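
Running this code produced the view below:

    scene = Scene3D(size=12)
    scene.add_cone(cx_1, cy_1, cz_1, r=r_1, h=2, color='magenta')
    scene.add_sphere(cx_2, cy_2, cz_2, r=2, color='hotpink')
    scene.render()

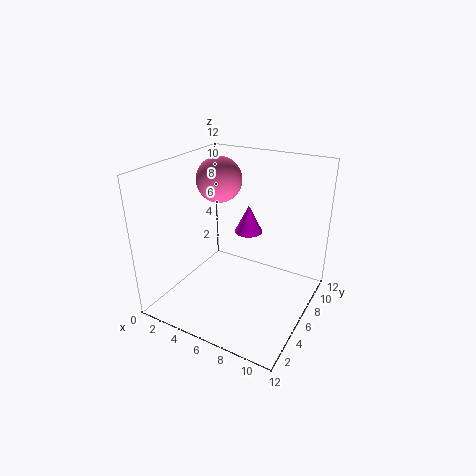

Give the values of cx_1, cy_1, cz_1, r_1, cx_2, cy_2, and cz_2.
cx_1 = 8; cy_1 = 4; cz_1 = 8; r_1 = 1; cx_2 = 3; cy_2 = 8; cz_2 = 10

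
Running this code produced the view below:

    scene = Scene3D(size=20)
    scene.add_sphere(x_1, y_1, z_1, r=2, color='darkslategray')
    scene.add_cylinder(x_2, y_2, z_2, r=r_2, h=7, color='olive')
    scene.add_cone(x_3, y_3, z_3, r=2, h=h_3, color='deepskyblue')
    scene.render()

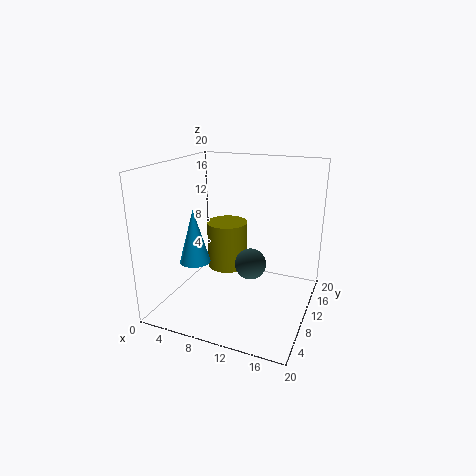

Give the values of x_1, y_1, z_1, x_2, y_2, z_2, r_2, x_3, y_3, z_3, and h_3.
x_1 = 13, y_1 = 7, z_1 = 8, x_2 = 7, y_2 = 13, z_2 = 4, r_2 = 3, x_3 = 6, y_3 = 5, z_3 = 8, h_3 = 7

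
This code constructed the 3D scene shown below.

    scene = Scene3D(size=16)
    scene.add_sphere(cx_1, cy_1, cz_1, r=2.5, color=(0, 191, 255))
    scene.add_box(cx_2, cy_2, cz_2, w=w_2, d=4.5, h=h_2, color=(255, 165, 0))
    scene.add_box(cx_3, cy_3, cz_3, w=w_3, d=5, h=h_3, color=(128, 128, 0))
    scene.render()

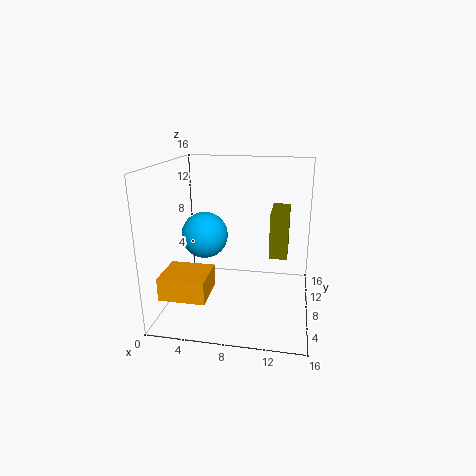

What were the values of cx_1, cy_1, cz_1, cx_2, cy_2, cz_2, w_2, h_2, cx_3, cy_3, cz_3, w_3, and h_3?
cx_1 = 4.5; cy_1 = 7; cz_1 = 8.5; cx_2 = 0.5; cy_2 = 2.5; cz_2 = 2.5; w_2 = 5; h_2 = 2.5; cx_3 = 11.5; cy_3 = 7.5; cz_3 = 6; w_3 = 2; h_3 = 5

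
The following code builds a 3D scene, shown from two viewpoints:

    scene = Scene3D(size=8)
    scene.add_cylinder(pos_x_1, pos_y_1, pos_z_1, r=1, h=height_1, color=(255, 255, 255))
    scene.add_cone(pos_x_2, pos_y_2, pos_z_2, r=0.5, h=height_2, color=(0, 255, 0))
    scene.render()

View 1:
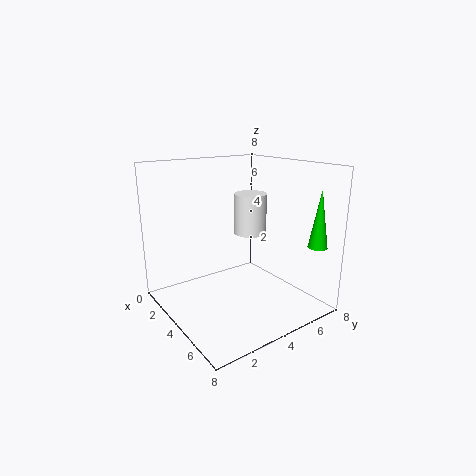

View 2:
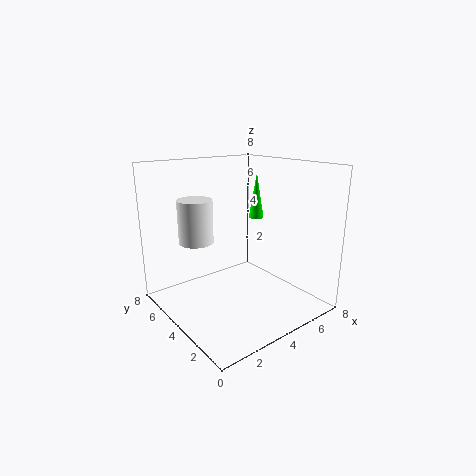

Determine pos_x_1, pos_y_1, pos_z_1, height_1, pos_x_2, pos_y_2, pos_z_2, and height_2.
pos_x_1 = 2.5
pos_y_1 = 6
pos_z_1 = 3.5
height_1 = 2.5
pos_x_2 = 7.5
pos_y_2 = 6.5
pos_z_2 = 4
height_2 = 3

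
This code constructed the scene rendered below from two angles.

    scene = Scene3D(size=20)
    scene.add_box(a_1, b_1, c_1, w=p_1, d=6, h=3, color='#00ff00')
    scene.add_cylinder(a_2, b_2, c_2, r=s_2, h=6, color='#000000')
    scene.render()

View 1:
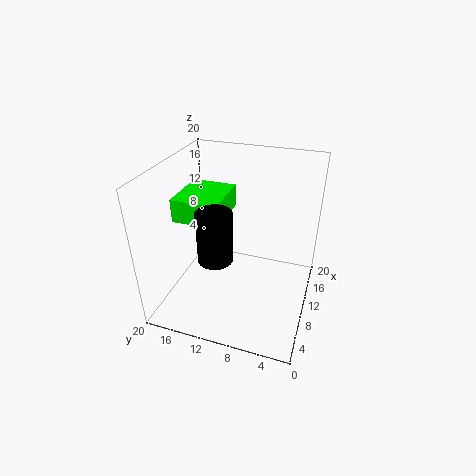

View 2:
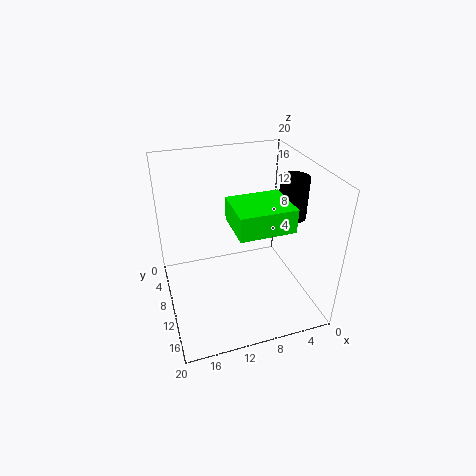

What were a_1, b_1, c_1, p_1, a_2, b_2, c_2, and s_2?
a_1 = 5, b_1 = 11, c_1 = 14, p_1 = 7, a_2 = 2, b_2 = 10, c_2 = 12, s_2 = 2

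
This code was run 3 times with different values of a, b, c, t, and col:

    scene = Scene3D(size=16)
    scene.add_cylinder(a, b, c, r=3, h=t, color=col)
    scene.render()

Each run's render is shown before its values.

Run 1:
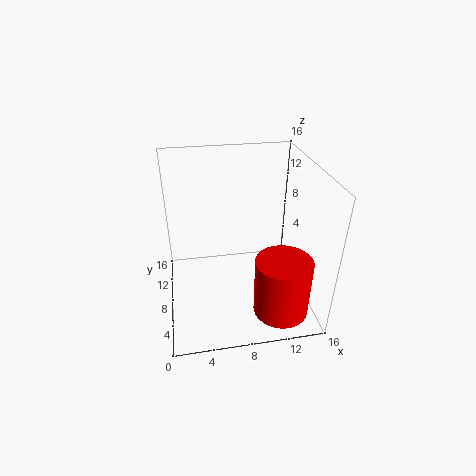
a = 12, b = 3.5, c = 1, t = 6.5, col = 'red'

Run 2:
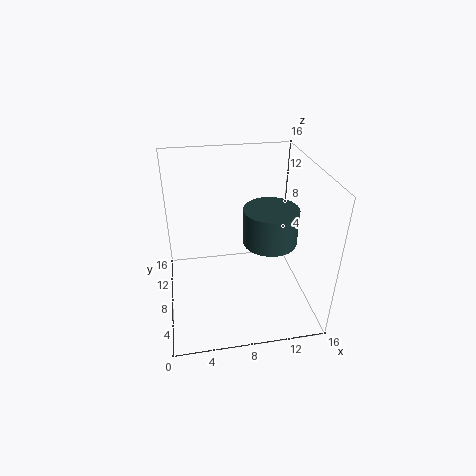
a = 11.5, b = 7.5, c = 7.5, t = 4, col = 'darkslategray'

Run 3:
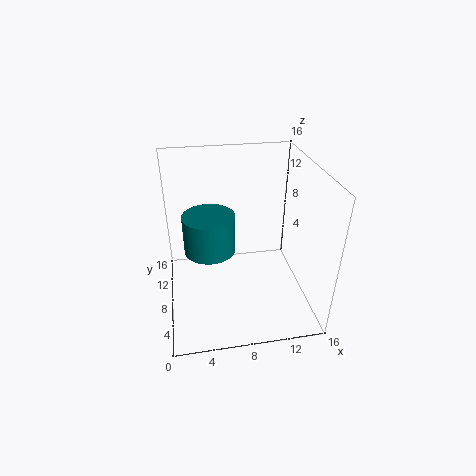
a = 5, b = 10, c = 5.5, t = 4.5, col = 'teal'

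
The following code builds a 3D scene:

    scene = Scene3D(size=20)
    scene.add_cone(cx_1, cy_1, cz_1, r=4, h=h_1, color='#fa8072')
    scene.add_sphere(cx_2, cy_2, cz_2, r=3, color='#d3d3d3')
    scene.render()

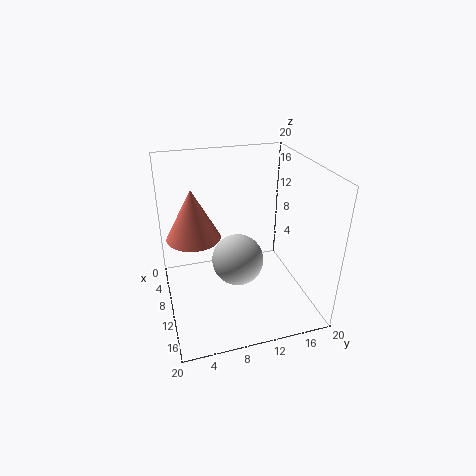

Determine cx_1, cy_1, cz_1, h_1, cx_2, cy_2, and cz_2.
cx_1 = 5.5
cy_1 = 4.5
cz_1 = 8.5
h_1 = 7.5
cx_2 = 16.5
cy_2 = 8
cz_2 = 11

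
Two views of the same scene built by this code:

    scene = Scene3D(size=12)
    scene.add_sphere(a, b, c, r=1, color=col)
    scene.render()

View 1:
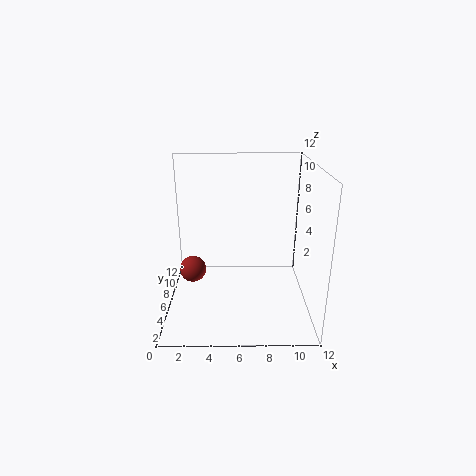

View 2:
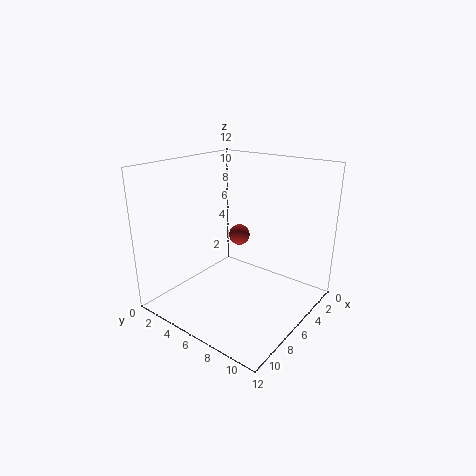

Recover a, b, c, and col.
a = 2.5
b = 3.5
c = 4.5
col = 'brown'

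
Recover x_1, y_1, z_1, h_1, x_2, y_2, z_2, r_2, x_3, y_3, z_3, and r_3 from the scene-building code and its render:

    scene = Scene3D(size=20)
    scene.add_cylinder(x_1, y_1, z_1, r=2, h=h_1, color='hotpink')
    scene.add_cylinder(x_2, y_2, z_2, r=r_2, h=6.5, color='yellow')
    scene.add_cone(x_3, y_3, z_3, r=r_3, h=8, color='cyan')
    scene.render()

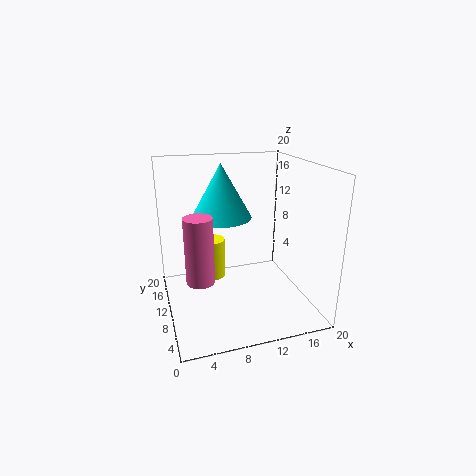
x_1 = 4.5
y_1 = 10
z_1 = 4
h_1 = 9.5
x_2 = 8
y_2 = 17.5
z_2 = 0.5
r_2 = 2
x_3 = 9
y_3 = 15
z_3 = 11.5
r_3 = 4.5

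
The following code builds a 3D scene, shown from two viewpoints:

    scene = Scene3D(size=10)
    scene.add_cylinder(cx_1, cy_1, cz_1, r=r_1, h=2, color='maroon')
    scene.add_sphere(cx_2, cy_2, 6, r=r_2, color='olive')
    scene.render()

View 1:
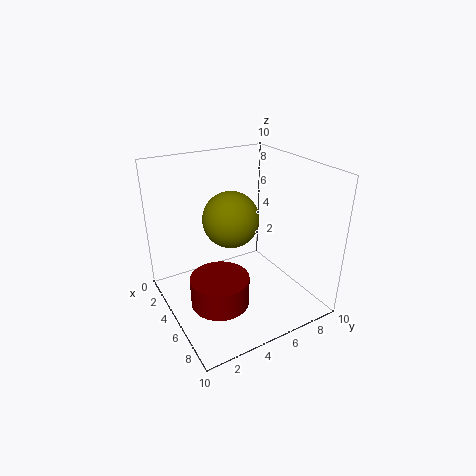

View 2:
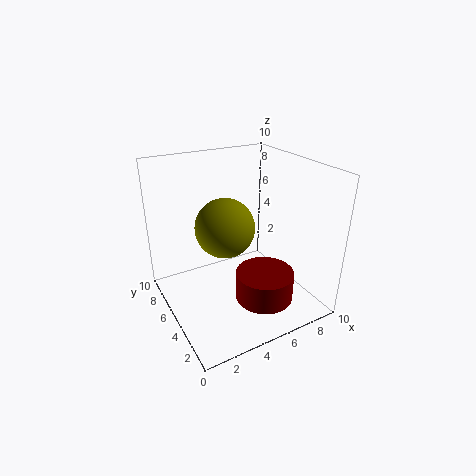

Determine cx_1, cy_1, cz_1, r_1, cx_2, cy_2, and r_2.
cx_1 = 6, cy_1 = 3, cz_1 = 1, r_1 = 2, cx_2 = 4, cy_2 = 5, r_2 = 2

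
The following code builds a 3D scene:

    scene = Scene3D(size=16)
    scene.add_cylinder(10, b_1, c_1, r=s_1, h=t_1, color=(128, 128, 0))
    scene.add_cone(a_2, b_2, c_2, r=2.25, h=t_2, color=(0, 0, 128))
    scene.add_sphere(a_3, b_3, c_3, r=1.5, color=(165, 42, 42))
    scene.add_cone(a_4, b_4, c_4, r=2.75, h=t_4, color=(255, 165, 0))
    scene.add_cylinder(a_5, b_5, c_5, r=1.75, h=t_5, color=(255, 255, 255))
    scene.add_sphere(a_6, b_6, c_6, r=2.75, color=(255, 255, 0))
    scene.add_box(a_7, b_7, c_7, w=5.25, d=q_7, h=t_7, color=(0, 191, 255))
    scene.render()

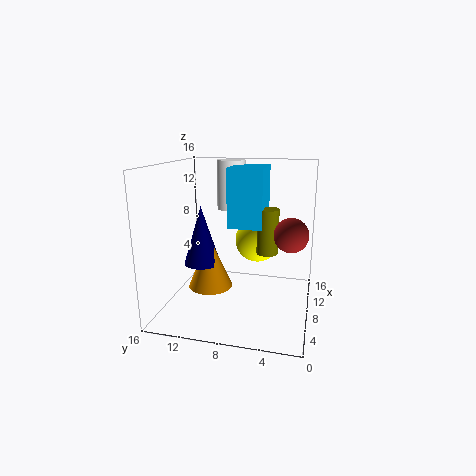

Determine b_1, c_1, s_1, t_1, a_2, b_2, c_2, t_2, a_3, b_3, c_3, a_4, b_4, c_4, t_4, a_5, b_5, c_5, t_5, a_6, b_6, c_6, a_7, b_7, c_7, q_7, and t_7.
b_1 = 5, c_1 = 5.75, s_1 = 1.25, t_1 = 5.25, a_2 = 10.5, b_2 = 13.25, c_2 = 3.5, t_2 = 7.25, a_3 = 1.75, b_3 = 1.75, c_3 = 10.75, a_4 = 10.5, b_4 = 12.25, c_4 = 0.5, t_4 = 6.5, a_5 = 13.5, b_5 = 10.25, c_5 = 10, t_5 = 6, a_6 = 13, b_6 = 6.75, c_6 = 6.25, a_7 = 8.75, b_7 = 5.5, c_7 = 8.75, q_7 = 4, t_7 = 6.75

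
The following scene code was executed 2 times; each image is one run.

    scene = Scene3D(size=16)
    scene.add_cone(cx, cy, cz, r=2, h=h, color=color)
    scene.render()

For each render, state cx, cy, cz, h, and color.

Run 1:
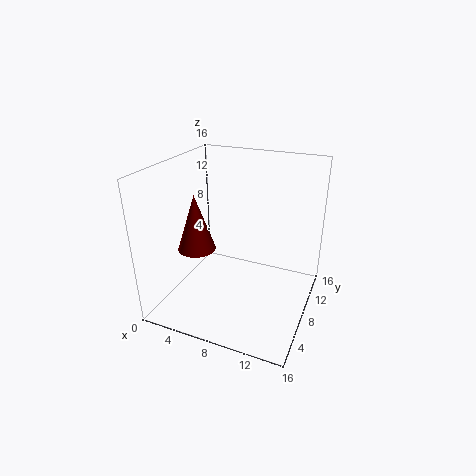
cx = 4.5; cy = 5; cz = 7.5; h = 6; color = 'maroon'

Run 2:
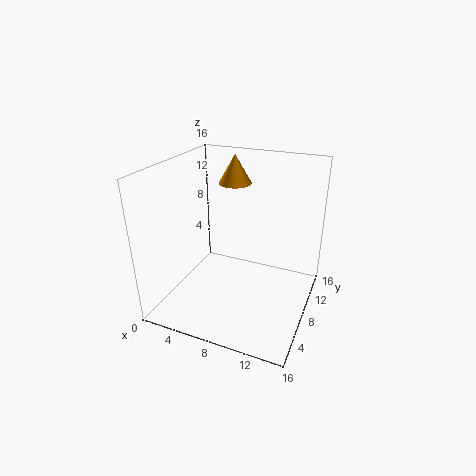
cx = 5.5; cy = 13; cz = 12.5; h = 3.5; color = 'orange'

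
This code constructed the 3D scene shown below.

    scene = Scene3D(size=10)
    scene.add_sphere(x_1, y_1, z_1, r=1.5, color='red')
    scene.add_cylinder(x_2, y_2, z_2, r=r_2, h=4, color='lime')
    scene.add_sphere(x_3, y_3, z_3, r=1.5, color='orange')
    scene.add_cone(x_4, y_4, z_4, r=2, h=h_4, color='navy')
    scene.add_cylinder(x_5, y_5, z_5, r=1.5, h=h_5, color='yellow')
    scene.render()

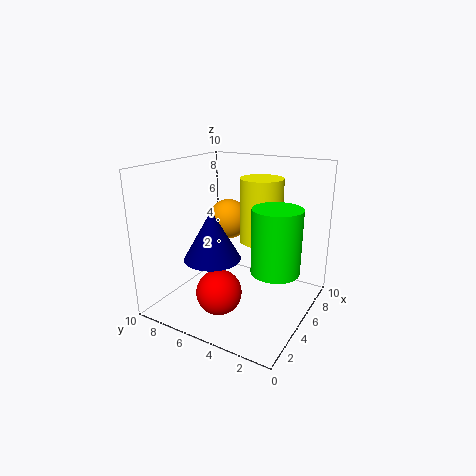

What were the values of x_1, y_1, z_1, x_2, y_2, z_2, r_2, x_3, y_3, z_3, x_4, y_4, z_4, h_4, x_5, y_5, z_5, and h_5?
x_1 = 2.5; y_1 = 5; z_1 = 2; x_2 = 3.5; y_2 = 1.5; z_2 = 4; r_2 = 1.5; x_3 = 7; y_3 = 7; z_3 = 5.5; x_4 = 4; y_4 = 6.5; z_4 = 3.5; h_4 = 3.5; x_5 = 6.5; y_5 = 4; z_5 = 4.5; h_5 = 4.5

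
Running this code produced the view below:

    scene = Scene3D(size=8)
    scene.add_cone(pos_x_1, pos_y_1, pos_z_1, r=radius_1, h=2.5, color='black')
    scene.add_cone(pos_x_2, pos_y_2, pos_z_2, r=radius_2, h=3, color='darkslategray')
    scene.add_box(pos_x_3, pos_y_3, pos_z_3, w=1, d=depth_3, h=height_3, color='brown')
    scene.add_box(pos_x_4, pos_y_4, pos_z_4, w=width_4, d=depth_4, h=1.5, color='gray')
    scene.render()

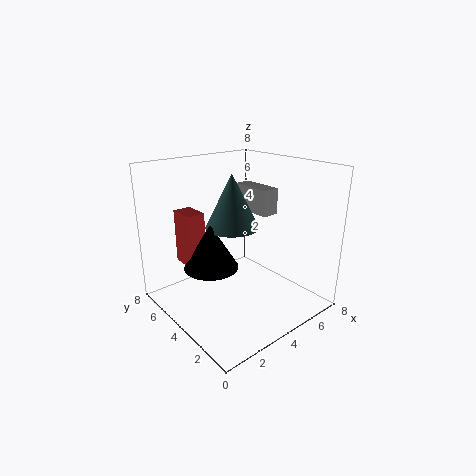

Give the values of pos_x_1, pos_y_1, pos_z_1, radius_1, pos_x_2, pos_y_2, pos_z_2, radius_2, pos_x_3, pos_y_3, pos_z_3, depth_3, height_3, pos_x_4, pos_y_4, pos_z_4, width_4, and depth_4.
pos_x_1 = 2.5, pos_y_1 = 4.5, pos_z_1 = 2.5, radius_1 = 1.5, pos_x_2 = 4, pos_y_2 = 4.5, pos_z_2 = 4.5, radius_2 = 1.5, pos_x_3 = 1.5, pos_y_3 = 5, pos_z_3 = 2.5, depth_3 = 1.5, height_3 = 3, pos_x_4 = 5.5, pos_y_4 = 3.5, pos_z_4 = 5, width_4 = 1, depth_4 = 2.5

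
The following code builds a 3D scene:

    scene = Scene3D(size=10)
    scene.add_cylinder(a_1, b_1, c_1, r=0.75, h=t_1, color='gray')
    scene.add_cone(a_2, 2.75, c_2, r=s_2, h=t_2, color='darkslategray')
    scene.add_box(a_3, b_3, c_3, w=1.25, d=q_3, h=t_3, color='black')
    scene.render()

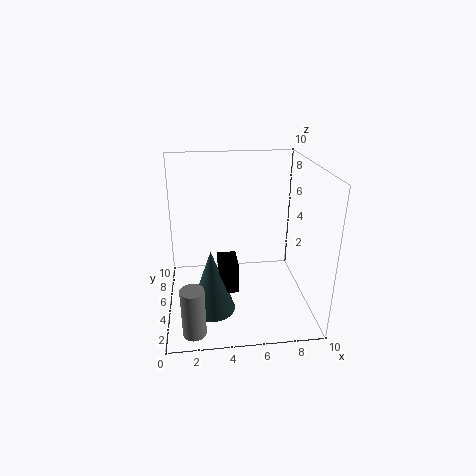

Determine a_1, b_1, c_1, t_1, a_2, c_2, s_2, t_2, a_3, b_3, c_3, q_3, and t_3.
a_1 = 1.75, b_1 = 1.25, c_1 = 0.25, t_1 = 3.25, a_2 = 3, c_2 = 1, s_2 = 1.5, t_2 = 4.25, a_3 = 3.5, b_3 = 2.5, c_3 = 2.25, q_3 = 2, t_3 = 2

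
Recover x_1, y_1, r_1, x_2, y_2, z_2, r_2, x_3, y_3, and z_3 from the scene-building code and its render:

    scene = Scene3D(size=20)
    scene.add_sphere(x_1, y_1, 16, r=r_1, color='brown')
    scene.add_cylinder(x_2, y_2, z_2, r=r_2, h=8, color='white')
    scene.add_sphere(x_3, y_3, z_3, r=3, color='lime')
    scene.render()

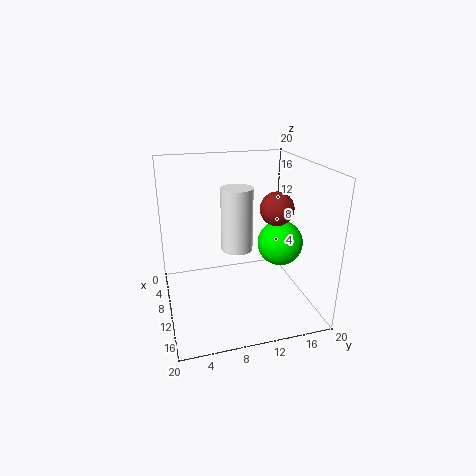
x_1 = 16
y_1 = 13
r_1 = 2
x_2 = 13
y_2 = 9
z_2 = 10
r_2 = 2
x_3 = 13
y_3 = 15
z_3 = 10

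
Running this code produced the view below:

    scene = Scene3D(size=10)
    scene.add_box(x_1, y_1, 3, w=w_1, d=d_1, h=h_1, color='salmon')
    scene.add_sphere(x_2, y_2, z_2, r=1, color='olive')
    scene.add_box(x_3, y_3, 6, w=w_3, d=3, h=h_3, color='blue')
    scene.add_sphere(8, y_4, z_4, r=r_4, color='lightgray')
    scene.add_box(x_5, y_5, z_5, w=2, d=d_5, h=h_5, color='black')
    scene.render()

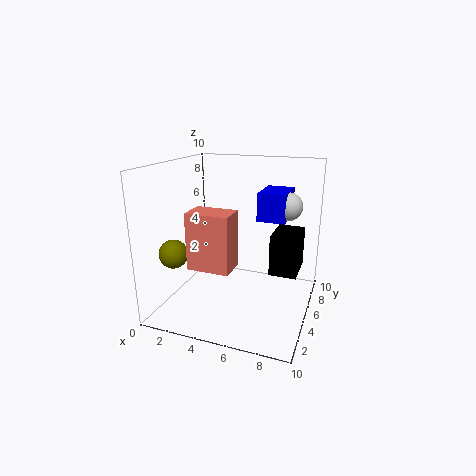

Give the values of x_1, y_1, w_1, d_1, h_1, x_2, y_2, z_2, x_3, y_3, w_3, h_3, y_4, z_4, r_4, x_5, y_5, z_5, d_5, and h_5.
x_1 = 2, y_1 = 3, w_1 = 3, d_1 = 2, h_1 = 4, x_2 = 1, y_2 = 3, z_2 = 4, x_3 = 6, y_3 = 6, w_3 = 2, h_3 = 2, y_4 = 7, z_4 = 7, r_4 = 1, x_5 = 7, y_5 = 6, z_5 = 2, d_5 = 3, h_5 = 3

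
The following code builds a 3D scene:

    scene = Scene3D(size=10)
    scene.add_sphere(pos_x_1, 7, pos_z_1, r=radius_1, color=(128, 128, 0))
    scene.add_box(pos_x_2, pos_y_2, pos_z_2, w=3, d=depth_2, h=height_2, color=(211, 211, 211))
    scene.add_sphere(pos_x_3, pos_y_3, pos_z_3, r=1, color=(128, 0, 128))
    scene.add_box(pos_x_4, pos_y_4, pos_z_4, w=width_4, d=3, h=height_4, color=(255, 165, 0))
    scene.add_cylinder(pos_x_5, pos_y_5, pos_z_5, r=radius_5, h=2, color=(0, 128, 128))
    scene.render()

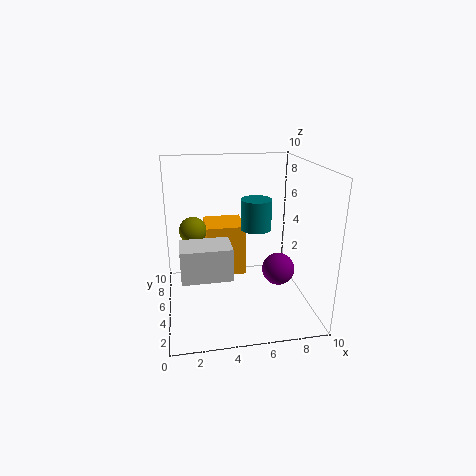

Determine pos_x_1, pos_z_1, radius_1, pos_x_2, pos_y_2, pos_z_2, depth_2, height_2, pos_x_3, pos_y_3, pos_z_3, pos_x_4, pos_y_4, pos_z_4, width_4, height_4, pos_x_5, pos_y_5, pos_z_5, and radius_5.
pos_x_1 = 2; pos_z_1 = 5; radius_1 = 1; pos_x_2 = 1; pos_y_2 = 1; pos_z_2 = 4; depth_2 = 2; height_2 = 2; pos_x_3 = 7; pos_y_3 = 2; pos_z_3 = 4; pos_x_4 = 3; pos_y_4 = 7; pos_z_4 = 1; width_4 = 3; height_4 = 4; pos_x_5 = 6; pos_y_5 = 4; pos_z_5 = 6; radius_5 = 1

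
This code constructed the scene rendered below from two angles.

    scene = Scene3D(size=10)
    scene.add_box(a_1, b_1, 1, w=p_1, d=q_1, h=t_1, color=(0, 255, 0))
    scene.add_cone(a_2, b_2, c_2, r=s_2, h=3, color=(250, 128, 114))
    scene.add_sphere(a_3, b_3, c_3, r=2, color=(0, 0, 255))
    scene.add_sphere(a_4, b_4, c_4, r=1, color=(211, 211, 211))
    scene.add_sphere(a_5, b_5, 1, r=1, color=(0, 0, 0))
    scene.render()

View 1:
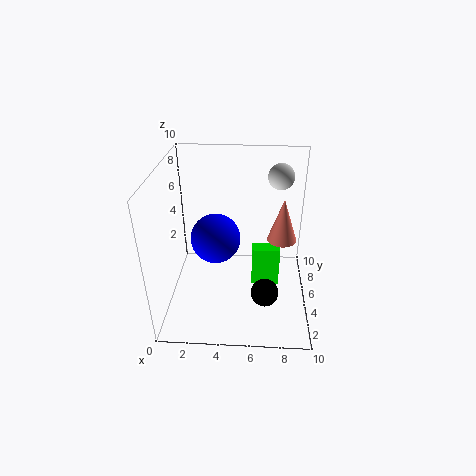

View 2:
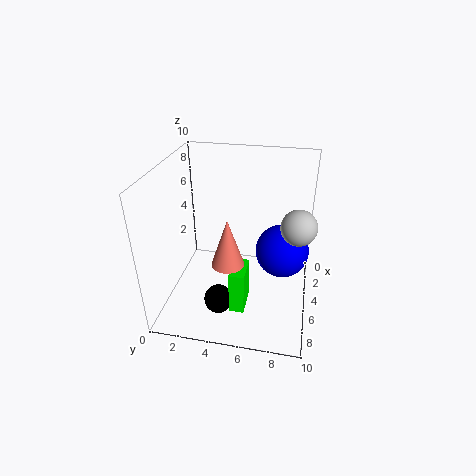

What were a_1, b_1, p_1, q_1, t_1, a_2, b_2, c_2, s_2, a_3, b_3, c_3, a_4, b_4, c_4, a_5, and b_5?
a_1 = 6; b_1 = 5; p_1 = 2; q_1 = 1; t_1 = 3; a_2 = 8; b_2 = 5; c_2 = 5; s_2 = 1; a_3 = 3; b_3 = 8; c_3 = 3; a_4 = 8; b_4 = 9; c_4 = 8; a_5 = 7; b_5 = 4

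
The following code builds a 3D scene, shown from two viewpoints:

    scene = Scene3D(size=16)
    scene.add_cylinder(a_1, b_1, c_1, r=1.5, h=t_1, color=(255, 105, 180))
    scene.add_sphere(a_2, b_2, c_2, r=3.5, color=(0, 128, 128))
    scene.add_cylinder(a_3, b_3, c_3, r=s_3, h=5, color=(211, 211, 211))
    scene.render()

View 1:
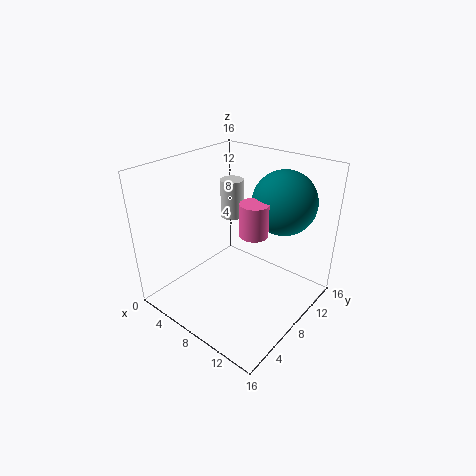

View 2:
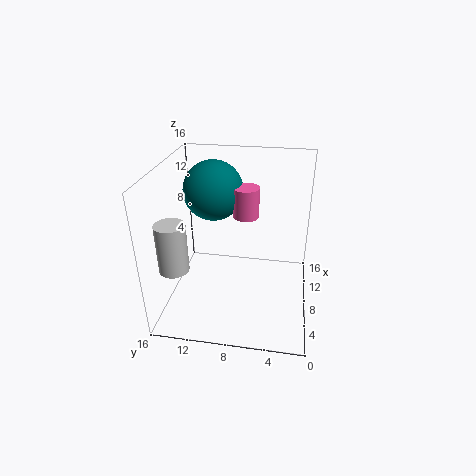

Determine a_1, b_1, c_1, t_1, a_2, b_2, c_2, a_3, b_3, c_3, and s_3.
a_1 = 10.5
b_1 = 7.5
c_1 = 9.5
t_1 = 3.5
a_2 = 11.5
b_2 = 11.5
c_2 = 12
a_3 = 2.5
b_3 = 13.5
c_3 = 7
s_3 = 1.5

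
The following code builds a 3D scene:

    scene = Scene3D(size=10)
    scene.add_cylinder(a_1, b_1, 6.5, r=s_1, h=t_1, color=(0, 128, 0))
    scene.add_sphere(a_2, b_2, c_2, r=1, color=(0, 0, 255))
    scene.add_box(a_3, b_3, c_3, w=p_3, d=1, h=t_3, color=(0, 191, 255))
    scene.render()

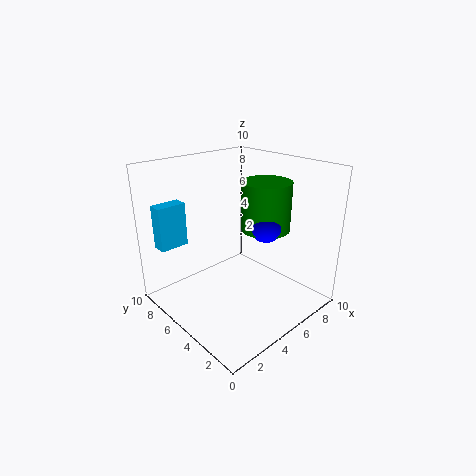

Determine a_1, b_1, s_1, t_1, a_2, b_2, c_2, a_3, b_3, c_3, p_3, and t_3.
a_1 = 5; b_1 = 2.5; s_1 = 1.5; t_1 = 3; a_2 = 4.5; b_2 = 2; c_2 = 7; a_3 = 0.5; b_3 = 7.5; c_3 = 4.5; p_3 = 2; t_3 = 3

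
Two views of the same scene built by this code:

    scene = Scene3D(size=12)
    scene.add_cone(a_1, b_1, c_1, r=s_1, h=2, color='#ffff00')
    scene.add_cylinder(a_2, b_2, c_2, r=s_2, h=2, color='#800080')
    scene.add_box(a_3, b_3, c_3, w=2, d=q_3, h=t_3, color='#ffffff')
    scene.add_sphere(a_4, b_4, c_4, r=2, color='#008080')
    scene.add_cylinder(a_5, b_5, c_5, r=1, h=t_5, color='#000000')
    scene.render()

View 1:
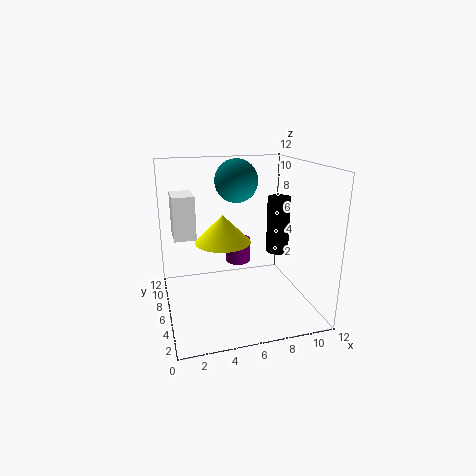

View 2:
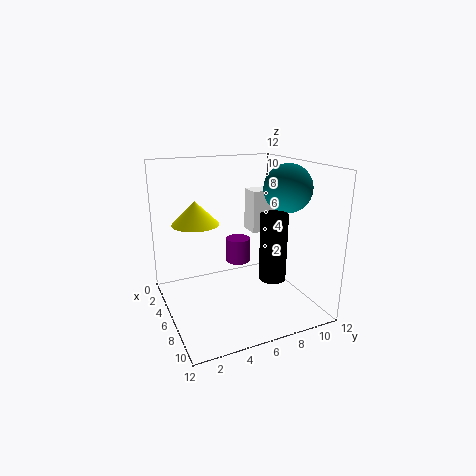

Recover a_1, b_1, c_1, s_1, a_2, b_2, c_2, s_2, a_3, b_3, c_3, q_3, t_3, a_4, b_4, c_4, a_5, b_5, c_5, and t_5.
a_1 = 4, b_1 = 3, c_1 = 7, s_1 = 2, a_2 = 6, b_2 = 6, c_2 = 4, s_2 = 1, a_3 = 1, b_3 = 9, c_3 = 5, q_3 = 3, t_3 = 4, a_4 = 7, b_4 = 10, c_4 = 10, a_5 = 10, b_5 = 7, c_5 = 4, t_5 = 5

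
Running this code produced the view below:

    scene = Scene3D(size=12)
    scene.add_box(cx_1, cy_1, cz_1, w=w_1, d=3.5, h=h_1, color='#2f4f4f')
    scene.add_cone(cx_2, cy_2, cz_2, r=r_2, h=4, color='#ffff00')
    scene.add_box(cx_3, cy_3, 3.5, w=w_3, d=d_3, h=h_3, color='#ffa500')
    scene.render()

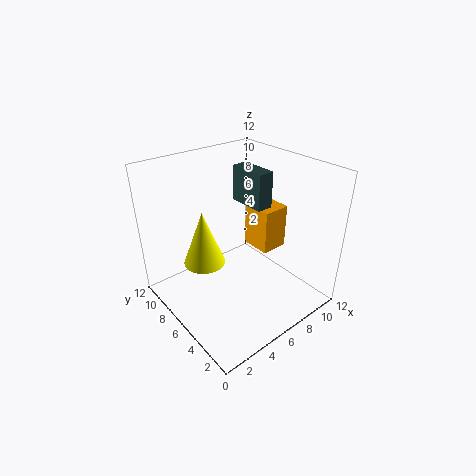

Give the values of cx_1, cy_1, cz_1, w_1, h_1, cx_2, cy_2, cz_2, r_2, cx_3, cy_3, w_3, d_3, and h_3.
cx_1 = 8.5; cy_1 = 6.25; cz_1 = 7.5; w_1 = 1.5; h_1 = 3.25; cx_2 = 2; cy_2 = 5; cz_2 = 6; r_2 = 1.5; cx_3 = 8.75; cy_3 = 5.5; w_3 = 2.5; d_3 = 2.75; h_3 = 4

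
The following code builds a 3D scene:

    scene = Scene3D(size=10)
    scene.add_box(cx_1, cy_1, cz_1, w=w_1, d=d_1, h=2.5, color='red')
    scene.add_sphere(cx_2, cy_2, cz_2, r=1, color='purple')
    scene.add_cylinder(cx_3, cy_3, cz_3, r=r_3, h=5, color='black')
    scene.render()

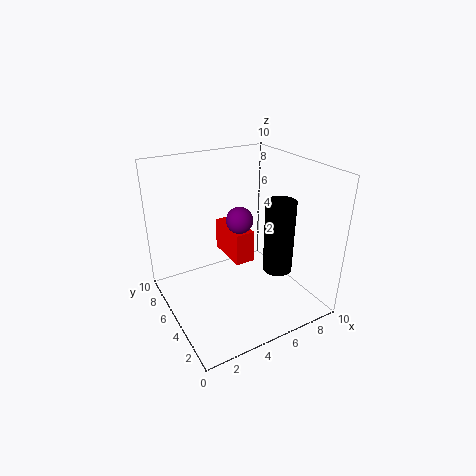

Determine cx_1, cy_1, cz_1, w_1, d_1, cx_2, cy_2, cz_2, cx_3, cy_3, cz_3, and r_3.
cx_1 = 5.5; cy_1 = 6; cz_1 = 2; w_1 = 1.5; d_1 = 3.5; cx_2 = 6; cy_2 = 6.5; cz_2 = 5.5; cx_3 = 7; cy_3 = 3; cz_3 = 3; r_3 = 1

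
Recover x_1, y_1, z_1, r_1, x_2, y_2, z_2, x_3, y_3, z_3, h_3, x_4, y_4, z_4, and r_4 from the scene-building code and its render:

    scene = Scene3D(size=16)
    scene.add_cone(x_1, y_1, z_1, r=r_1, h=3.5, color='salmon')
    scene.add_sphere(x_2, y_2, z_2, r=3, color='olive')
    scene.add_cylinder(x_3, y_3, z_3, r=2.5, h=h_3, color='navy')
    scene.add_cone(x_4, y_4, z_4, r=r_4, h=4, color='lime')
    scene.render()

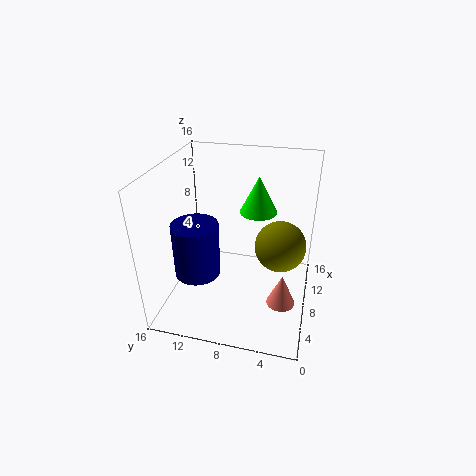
x_1 = 5, y_1 = 2.5, z_1 = 2.5, r_1 = 1.5, x_2 = 10.5, y_2 = 3.5, z_2 = 6, x_3 = 5.5, y_3 = 12, z_3 = 4.5, h_3 = 6, x_4 = 9, y_4 = 6, z_4 = 11, r_4 = 2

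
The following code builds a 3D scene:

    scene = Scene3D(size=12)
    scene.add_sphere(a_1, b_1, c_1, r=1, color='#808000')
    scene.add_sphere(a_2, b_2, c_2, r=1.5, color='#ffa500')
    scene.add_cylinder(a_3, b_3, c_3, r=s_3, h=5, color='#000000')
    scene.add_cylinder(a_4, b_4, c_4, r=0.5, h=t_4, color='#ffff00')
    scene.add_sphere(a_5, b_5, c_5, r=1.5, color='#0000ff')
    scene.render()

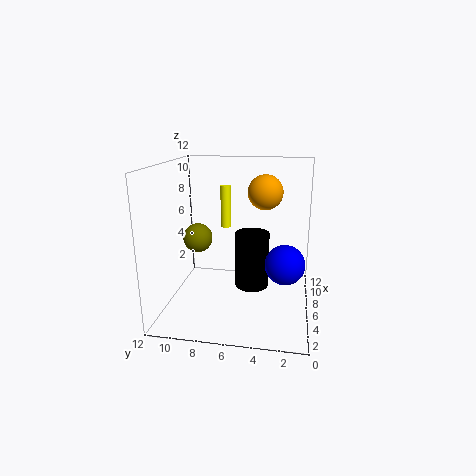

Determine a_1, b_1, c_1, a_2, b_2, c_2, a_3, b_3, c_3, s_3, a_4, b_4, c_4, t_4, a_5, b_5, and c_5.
a_1 = 1.5; b_1 = 8; c_1 = 7.5; a_2 = 8; b_2 = 4; c_2 = 9.5; a_3 = 7.5; b_3 = 5; c_3 = 1; s_3 = 1.5; a_4 = 10.5; b_4 = 8; c_4 = 5.5; t_4 = 4; a_5 = 3.5; b_5 = 2; c_5 = 5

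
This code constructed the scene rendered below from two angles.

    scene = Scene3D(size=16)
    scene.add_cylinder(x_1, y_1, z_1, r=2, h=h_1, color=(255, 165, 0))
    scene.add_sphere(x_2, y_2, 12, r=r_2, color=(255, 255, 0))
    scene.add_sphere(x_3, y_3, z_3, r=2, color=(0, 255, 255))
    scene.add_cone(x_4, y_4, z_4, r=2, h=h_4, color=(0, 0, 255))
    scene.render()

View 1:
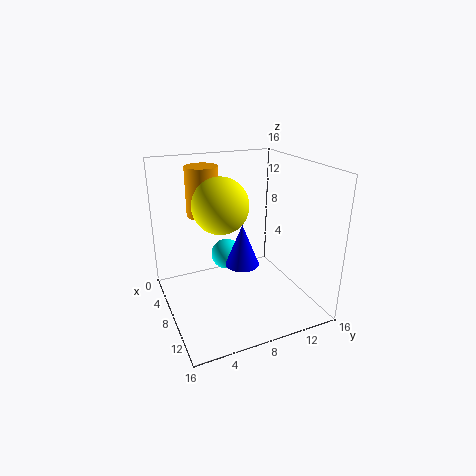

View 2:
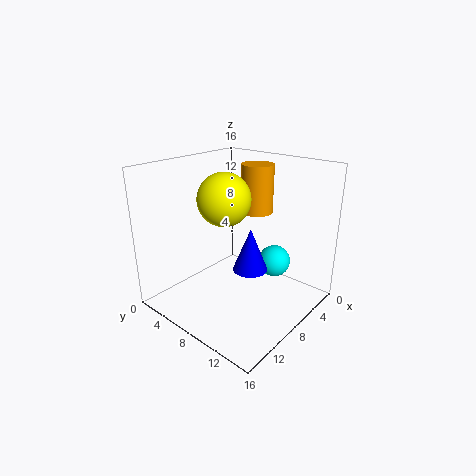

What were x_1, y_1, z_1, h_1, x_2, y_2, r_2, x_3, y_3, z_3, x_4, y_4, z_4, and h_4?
x_1 = 2, y_1 = 6, z_1 = 9, h_1 = 6, x_2 = 8, y_2 = 6, r_2 = 3, x_3 = 2, y_3 = 9, z_3 = 3, x_4 = 7, y_4 = 9, z_4 = 4, h_4 = 5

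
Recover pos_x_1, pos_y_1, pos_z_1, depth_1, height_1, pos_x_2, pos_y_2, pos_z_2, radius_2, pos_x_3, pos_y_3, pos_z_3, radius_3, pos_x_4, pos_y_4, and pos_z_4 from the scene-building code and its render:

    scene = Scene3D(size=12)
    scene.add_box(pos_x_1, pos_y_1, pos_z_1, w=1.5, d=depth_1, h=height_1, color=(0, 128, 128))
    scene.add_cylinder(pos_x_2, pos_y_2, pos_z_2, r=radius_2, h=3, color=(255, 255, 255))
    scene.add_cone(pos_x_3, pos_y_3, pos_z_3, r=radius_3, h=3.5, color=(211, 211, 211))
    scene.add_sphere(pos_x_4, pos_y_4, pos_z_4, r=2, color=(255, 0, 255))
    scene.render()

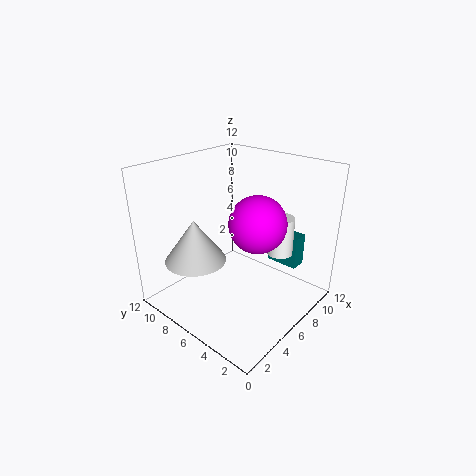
pos_x_1 = 10.5, pos_y_1 = 3, pos_z_1 = 2, depth_1 = 3, height_1 = 3, pos_x_2 = 7, pos_y_2 = 2.5, pos_z_2 = 5.5, radius_2 = 1, pos_x_3 = 3, pos_y_3 = 8, pos_z_3 = 4.5, radius_3 = 2.5, pos_x_4 = 4, pos_y_4 = 2.5, pos_z_4 = 9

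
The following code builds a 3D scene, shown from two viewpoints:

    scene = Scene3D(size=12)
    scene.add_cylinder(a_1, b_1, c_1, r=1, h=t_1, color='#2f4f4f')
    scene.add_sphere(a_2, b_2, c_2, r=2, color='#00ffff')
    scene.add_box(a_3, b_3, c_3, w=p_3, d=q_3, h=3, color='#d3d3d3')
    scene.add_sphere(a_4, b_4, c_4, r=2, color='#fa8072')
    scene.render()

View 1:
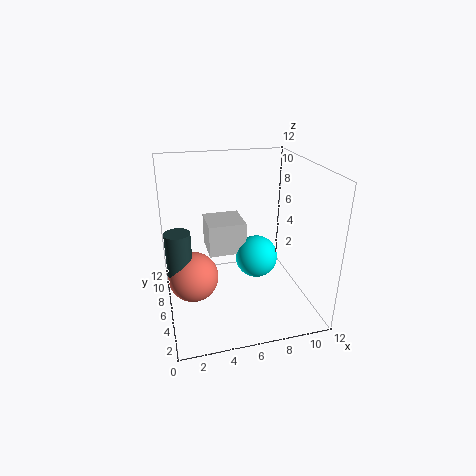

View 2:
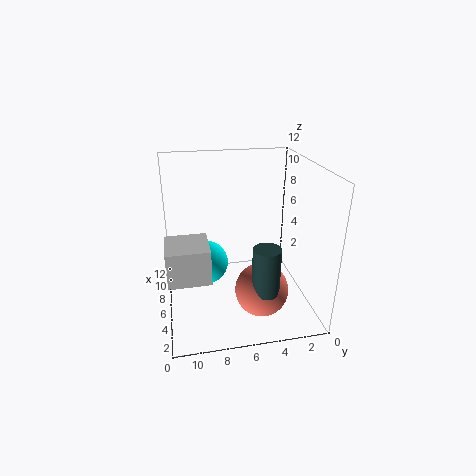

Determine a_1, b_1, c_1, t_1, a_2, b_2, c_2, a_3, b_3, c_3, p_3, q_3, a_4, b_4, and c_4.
a_1 = 1; b_1 = 5; c_1 = 4; t_1 = 3.5; a_2 = 8.5; b_2 = 8.5; c_2 = 2.5; a_3 = 4; b_3 = 8.5; c_3 = 3; p_3 = 3.5; q_3 = 3.5; a_4 = 2; b_4 = 5; c_4 = 3.5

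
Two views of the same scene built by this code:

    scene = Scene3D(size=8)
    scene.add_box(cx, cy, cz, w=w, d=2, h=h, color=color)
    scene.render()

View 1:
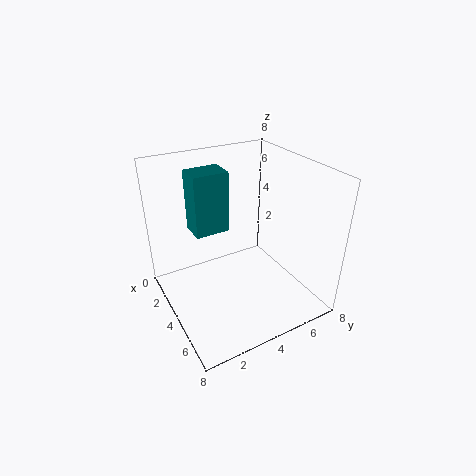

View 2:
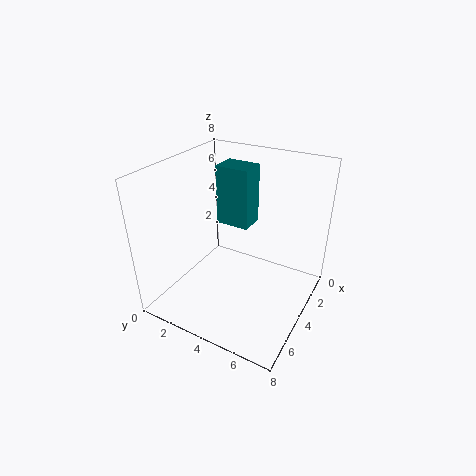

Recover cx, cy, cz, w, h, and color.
cx = 1.5, cy = 2, cz = 4, w = 1.5, h = 3.5, color = 'teal'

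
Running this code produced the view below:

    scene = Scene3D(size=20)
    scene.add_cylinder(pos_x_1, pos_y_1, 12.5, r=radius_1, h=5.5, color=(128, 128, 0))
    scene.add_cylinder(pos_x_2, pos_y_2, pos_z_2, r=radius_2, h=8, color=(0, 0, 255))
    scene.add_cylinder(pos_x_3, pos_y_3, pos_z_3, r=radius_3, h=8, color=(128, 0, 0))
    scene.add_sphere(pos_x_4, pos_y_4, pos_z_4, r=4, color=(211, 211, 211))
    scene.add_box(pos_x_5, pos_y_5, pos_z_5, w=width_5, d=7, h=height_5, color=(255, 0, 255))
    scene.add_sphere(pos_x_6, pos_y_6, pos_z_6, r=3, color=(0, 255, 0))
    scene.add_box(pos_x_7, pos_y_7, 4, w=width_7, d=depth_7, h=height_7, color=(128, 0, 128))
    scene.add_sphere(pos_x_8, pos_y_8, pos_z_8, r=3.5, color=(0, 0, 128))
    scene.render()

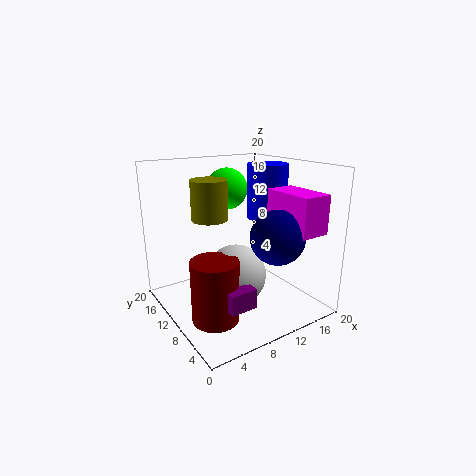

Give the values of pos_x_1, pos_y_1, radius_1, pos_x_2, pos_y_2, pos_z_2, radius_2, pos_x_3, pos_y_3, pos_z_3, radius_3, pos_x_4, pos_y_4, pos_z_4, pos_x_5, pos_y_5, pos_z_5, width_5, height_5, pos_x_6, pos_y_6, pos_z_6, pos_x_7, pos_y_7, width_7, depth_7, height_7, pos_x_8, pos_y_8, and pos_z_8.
pos_x_1 = 7; pos_y_1 = 12.5; radius_1 = 2.5; pos_x_2 = 16.5; pos_y_2 = 12; pos_z_2 = 11.5; radius_2 = 3; pos_x_3 = 4; pos_y_3 = 6; pos_z_3 = 1.5; radius_3 = 3; pos_x_4 = 8; pos_y_4 = 7.5; pos_z_4 = 6; pos_x_5 = 13; pos_y_5 = 0.5; pos_z_5 = 12; width_5 = 4; height_5 = 5; pos_x_6 = 11; pos_y_6 = 14.5; pos_z_6 = 16; pos_x_7 = 4; pos_y_7 = 2; width_7 = 3.5; depth_7 = 5; height_7 = 2.5; pos_x_8 = 12; pos_y_8 = 4; pos_z_8 = 11.5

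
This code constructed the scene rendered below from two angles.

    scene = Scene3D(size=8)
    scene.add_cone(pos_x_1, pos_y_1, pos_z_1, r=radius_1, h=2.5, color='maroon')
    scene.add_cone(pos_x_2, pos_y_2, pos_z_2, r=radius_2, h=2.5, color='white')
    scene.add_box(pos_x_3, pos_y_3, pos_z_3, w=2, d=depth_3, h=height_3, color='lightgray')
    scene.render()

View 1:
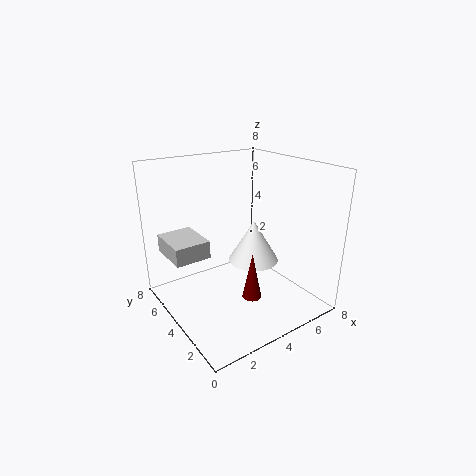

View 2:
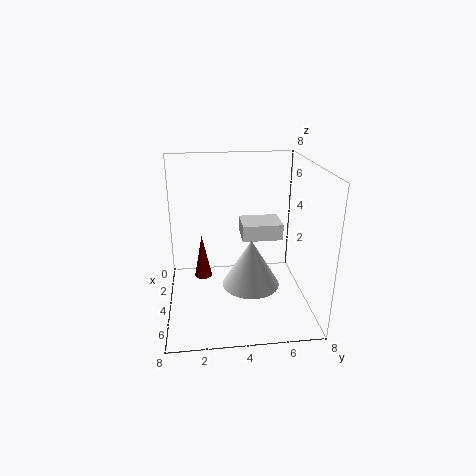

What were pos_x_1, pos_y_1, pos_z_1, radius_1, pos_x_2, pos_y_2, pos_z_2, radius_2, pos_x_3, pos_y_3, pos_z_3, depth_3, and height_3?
pos_x_1 = 3.5, pos_y_1 = 2, pos_z_1 = 1.5, radius_1 = 0.5, pos_x_2 = 5.5, pos_y_2 = 4.5, pos_z_2 = 2, radius_2 = 1.5, pos_x_3 = 0.5, pos_y_3 = 4.5, pos_z_3 = 3, depth_3 = 2.5, height_3 = 1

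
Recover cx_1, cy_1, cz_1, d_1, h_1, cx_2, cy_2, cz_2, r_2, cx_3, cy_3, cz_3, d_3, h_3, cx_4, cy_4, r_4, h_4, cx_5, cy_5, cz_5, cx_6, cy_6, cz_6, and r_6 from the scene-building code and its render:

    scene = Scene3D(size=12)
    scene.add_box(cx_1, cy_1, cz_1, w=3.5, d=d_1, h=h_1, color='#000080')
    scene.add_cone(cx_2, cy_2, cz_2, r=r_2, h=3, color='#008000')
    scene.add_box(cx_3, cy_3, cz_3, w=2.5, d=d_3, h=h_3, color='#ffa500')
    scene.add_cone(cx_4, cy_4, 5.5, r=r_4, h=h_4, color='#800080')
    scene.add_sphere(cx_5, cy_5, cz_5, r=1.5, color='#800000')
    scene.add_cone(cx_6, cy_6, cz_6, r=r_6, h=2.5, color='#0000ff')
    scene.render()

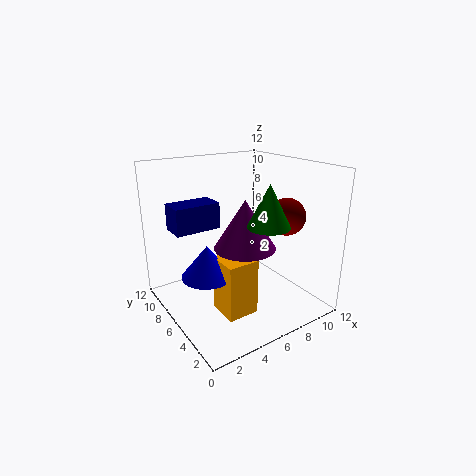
cx_1 = 0.5
cy_1 = 5.5
cz_1 = 7.5
d_1 = 2
h_1 = 2
cx_2 = 5.5
cy_2 = 1.5
cz_2 = 8.5
r_2 = 1.5
cx_3 = 3
cy_3 = 2.5
cz_3 = 1
d_3 = 2.5
h_3 = 4.5
cx_4 = 6
cy_4 = 5
r_4 = 2.5
h_4 = 4
cx_5 = 9
cy_5 = 3.5
cz_5 = 8
cx_6 = 2.5
cy_6 = 5
cz_6 = 4
r_6 = 2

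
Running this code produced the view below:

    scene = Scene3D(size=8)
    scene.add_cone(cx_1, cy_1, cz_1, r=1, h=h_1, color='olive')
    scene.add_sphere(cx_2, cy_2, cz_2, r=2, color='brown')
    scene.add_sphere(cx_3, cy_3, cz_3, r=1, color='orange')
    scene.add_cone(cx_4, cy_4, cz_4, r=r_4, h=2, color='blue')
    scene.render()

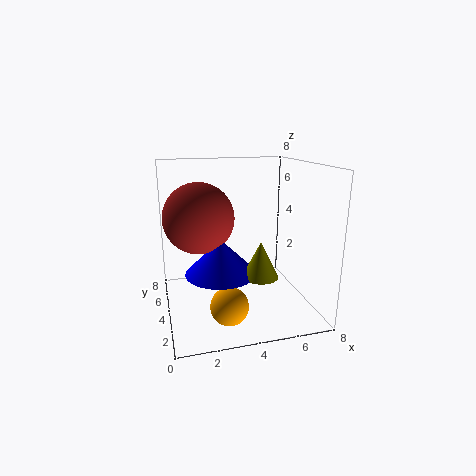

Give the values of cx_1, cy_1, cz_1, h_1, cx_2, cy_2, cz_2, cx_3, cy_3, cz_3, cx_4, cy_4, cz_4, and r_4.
cx_1 = 5
cy_1 = 3
cz_1 = 2
h_1 = 2
cx_2 = 2
cy_2 = 5
cz_2 = 5
cx_3 = 3
cy_3 = 2
cz_3 = 1
cx_4 = 3
cy_4 = 4
cz_4 = 2
r_4 = 2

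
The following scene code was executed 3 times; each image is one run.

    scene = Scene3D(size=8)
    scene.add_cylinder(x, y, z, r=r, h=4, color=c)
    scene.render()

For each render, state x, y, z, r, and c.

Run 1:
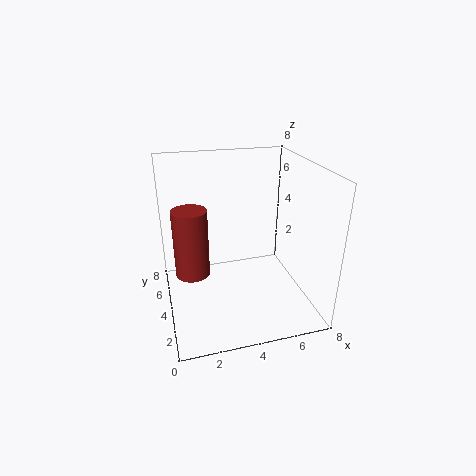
x = 1.5; y = 5; z = 1.5; r = 1; c = 'brown'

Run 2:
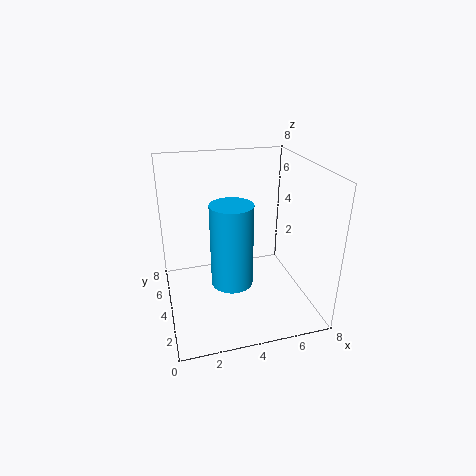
x = 3; y = 1.5; z = 3; r = 1; c = 'deepskyblue'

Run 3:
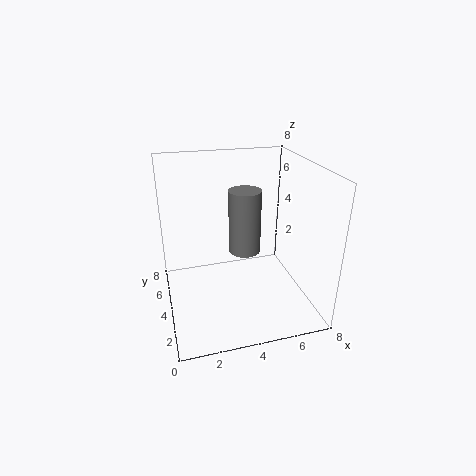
x = 5; y = 6; z = 2; r = 1; c = 'gray'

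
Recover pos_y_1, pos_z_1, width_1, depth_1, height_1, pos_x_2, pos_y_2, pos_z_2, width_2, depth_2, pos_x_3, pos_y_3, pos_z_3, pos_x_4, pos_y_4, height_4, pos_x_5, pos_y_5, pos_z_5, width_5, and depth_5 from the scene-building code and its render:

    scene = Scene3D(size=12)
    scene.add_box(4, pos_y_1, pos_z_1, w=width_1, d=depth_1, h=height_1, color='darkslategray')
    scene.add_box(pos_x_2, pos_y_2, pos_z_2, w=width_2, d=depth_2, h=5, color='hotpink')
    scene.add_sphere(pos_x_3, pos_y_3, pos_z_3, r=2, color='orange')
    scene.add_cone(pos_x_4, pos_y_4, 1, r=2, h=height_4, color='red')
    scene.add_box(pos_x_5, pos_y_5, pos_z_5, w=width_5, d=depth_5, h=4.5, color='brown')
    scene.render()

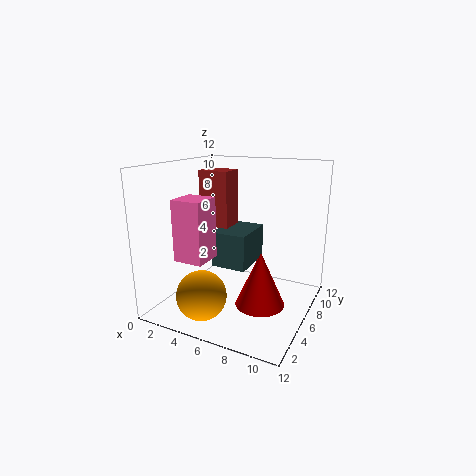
pos_y_1 = 5; pos_z_1 = 3.5; width_1 = 3; depth_1 = 4; height_1 = 3; pos_x_2 = 2; pos_y_2 = 2.5; pos_z_2 = 4.5; width_2 = 2.5; depth_2 = 2.5; pos_x_3 = 4.5; pos_y_3 = 2.5; pos_z_3 = 2; pos_x_4 = 8.5; pos_y_4 = 5; height_4 = 4.5; pos_x_5 = 3; pos_y_5 = 5; pos_z_5 = 7; width_5 = 2.5; depth_5 = 2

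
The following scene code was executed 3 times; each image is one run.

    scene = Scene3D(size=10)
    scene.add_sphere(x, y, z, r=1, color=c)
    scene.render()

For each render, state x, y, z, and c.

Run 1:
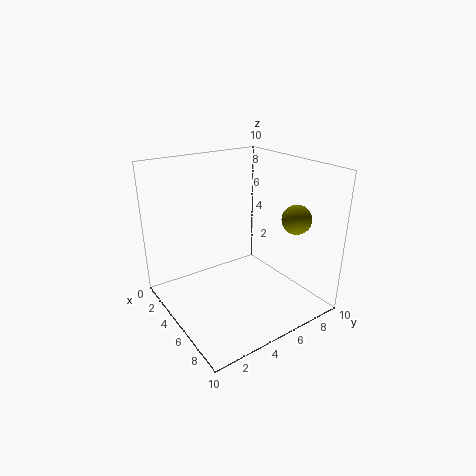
x = 7.5; y = 8; z = 6.5; c = 'olive'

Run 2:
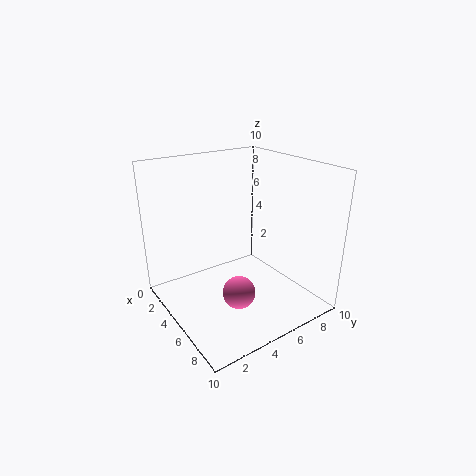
x = 8; y = 3; z = 3; c = 'hotpink'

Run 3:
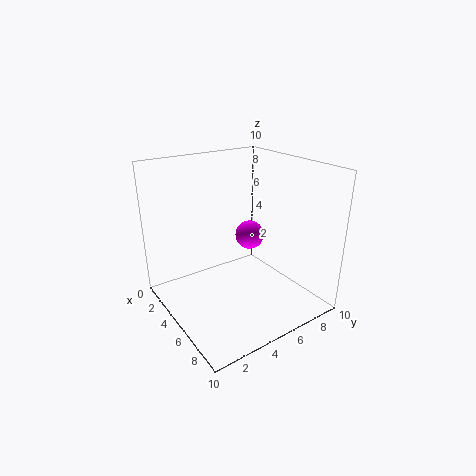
x = 5; y = 6; z = 5; c = 'magenta'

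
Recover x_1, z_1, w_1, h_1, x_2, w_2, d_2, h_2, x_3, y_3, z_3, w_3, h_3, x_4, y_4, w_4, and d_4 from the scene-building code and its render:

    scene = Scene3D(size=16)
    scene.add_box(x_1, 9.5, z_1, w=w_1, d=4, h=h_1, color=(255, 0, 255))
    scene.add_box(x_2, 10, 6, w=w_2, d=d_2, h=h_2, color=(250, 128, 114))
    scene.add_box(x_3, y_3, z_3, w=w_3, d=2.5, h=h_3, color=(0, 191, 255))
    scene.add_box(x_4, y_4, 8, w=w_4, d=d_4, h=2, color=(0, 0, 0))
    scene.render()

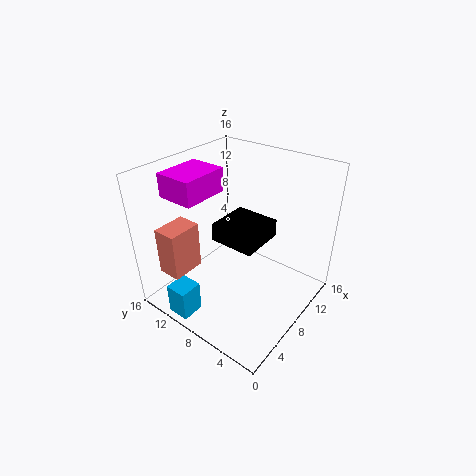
x_1 = 2.5, z_1 = 13.5, w_1 = 5, h_1 = 2.5, x_2 = 0.5, w_2 = 3.5, d_2 = 2.5, h_2 = 5, x_3 = 0.5, y_3 = 9.5, z_3 = 0.5, w_3 = 2.5, h_3 = 3.5, x_4 = 6, y_4 = 5, w_4 = 5, d_4 = 5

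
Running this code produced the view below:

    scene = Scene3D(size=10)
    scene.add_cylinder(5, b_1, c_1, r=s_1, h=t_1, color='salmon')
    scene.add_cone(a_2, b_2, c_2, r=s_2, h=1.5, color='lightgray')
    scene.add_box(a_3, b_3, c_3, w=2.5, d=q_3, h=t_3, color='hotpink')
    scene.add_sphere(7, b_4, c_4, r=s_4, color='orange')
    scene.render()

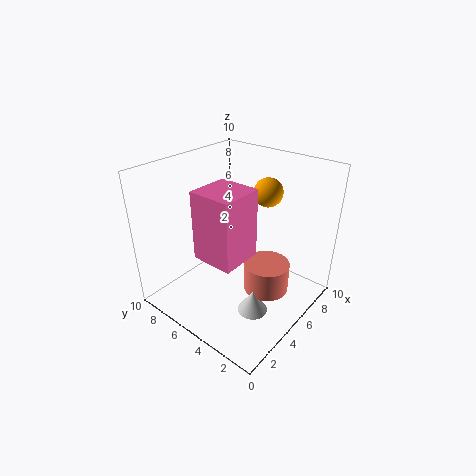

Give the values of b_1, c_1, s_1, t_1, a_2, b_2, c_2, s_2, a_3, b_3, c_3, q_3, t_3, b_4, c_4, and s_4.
b_1 = 2.5
c_1 = 2
s_1 = 1.5
t_1 = 2
a_2 = 3.5
b_2 = 2.5
c_2 = 1
s_2 = 1
a_3 = 0.5
b_3 = 2
c_3 = 6
q_3 = 2.5
t_3 = 4
b_4 = 4
c_4 = 8
s_4 = 1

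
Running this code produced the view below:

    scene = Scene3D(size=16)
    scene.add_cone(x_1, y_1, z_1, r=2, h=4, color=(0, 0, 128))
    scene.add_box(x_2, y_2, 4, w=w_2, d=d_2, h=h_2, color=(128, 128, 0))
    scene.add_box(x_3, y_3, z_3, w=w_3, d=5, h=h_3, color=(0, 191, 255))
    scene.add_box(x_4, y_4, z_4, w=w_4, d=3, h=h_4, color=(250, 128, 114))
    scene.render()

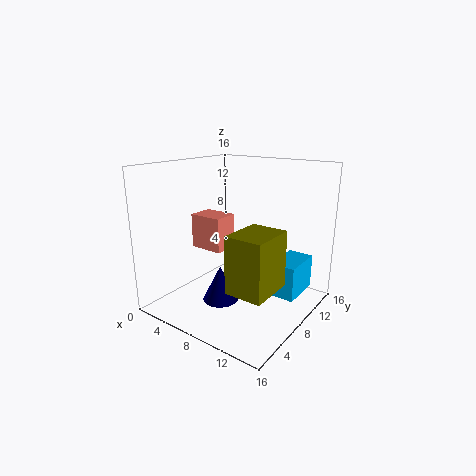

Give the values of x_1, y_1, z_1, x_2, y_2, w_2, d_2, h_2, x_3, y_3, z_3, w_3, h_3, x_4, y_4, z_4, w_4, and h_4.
x_1 = 7
y_1 = 6
z_1 = 1
x_2 = 10
y_2 = 3
w_2 = 4
d_2 = 5
h_2 = 6
x_3 = 11
y_3 = 10
z_3 = 1
w_3 = 3
h_3 = 4
x_4 = 2
y_4 = 7
z_4 = 6
w_4 = 4
h_4 = 4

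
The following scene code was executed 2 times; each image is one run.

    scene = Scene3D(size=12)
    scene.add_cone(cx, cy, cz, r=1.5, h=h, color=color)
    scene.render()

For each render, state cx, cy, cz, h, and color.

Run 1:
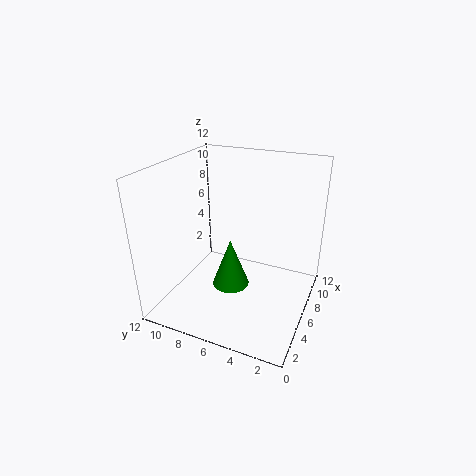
cx = 4.5; cy = 6; cz = 2.5; h = 4; color = 'green'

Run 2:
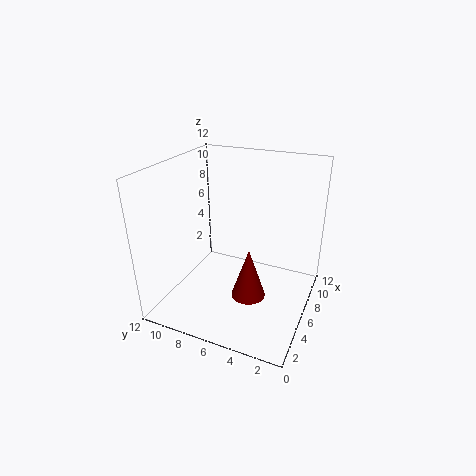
cx = 6; cy = 5; cz = 0.5; h = 4.5; color = 'maroon'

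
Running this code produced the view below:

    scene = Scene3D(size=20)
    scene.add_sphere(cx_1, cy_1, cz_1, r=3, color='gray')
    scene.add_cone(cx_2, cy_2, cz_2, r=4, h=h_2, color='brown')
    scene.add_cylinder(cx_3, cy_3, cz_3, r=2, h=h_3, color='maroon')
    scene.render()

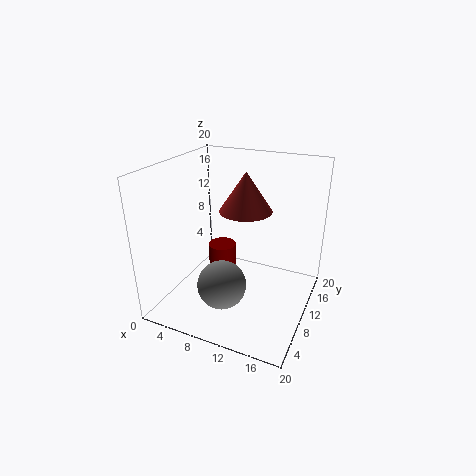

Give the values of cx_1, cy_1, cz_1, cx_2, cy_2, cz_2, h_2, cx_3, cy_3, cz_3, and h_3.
cx_1 = 11, cy_1 = 3, cz_1 = 7, cx_2 = 9, cy_2 = 15, cz_2 = 12, h_2 = 6, cx_3 = 7, cy_3 = 11, cz_3 = 1, h_3 = 7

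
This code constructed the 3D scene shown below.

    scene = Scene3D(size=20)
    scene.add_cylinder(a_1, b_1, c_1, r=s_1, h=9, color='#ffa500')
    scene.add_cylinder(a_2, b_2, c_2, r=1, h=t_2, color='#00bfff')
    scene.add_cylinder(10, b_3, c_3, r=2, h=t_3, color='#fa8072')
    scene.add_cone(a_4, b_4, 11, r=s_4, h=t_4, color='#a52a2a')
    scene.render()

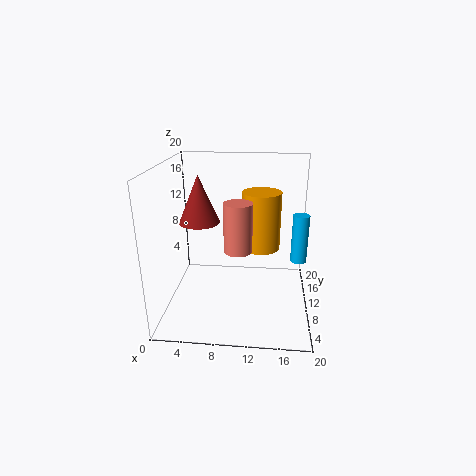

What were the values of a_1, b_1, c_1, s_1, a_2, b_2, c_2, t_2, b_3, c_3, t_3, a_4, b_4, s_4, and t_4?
a_1 = 13; b_1 = 16; c_1 = 6; s_1 = 3; a_2 = 18; b_2 = 6; c_2 = 9; t_2 = 6; b_3 = 10; c_3 = 8; t_3 = 7; a_4 = 4; b_4 = 13; s_4 = 3; t_4 = 7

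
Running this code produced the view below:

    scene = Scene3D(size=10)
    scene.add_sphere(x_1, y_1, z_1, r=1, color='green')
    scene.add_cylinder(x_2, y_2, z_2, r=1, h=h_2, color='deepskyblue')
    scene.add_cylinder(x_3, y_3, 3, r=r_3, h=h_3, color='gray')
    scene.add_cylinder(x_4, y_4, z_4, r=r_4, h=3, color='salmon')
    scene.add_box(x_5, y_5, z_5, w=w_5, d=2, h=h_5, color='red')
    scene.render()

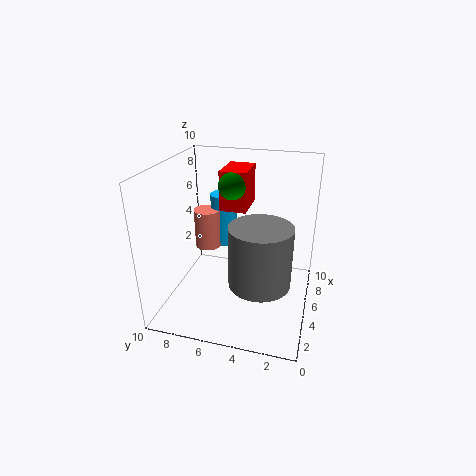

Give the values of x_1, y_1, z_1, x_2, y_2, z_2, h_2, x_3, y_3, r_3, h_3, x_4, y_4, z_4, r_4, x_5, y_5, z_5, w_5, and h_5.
x_1 = 7, y_1 = 6, z_1 = 8, x_2 = 8, y_2 = 7, z_2 = 3, h_2 = 4, x_3 = 3, y_3 = 3, r_3 = 2, h_3 = 4, x_4 = 7, y_4 = 8, z_4 = 3, r_4 = 1, x_5 = 7, y_5 = 5, z_5 = 6, w_5 = 3, h_5 = 3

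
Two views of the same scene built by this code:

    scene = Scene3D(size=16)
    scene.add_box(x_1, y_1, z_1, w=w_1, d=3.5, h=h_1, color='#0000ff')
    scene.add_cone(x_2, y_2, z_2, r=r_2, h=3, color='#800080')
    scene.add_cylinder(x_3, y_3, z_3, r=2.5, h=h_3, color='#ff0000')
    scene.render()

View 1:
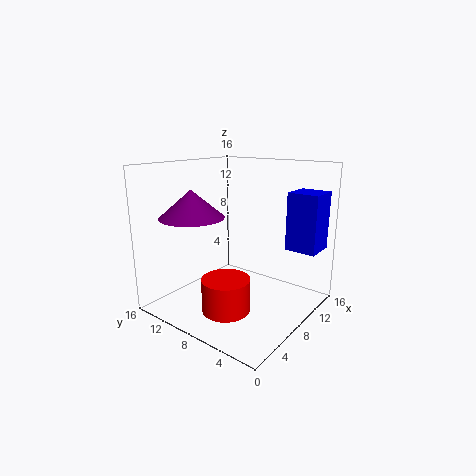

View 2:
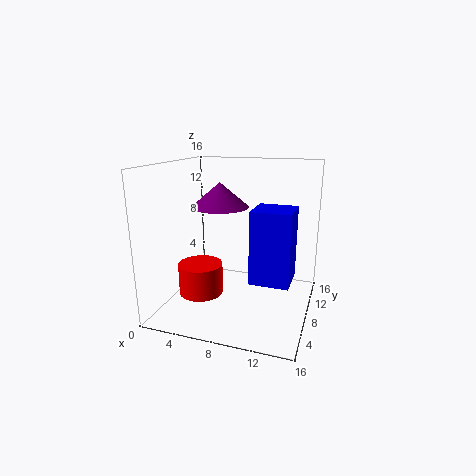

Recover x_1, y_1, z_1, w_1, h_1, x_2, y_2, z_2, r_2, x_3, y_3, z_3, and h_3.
x_1 = 11.5, y_1 = 0.5, z_1 = 6.5, w_1 = 3.5, h_1 = 6.5, x_2 = 4.5, y_2 = 11.5, z_2 = 10.5, r_2 = 3.5, x_3 = 4, y_3 = 6.5, z_3 = 1.5, h_3 = 3.5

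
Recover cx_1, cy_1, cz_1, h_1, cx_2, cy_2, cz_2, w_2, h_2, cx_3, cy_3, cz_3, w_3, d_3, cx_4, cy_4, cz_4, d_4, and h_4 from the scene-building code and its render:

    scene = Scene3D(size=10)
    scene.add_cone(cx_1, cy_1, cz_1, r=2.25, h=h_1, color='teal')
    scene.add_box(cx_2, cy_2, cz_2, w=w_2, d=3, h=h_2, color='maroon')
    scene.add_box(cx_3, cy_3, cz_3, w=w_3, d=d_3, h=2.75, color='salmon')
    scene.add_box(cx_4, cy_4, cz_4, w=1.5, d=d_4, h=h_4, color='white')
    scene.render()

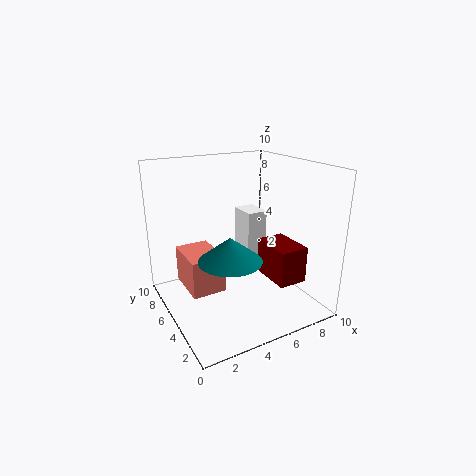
cx_1 = 4.25
cy_1 = 4.75
cz_1 = 3.5
h_1 = 1.75
cx_2 = 6.5
cy_2 = 1.75
cz_2 = 2.25
w_2 = 2
h_2 = 2.5
cx_3 = 1.75
cy_3 = 5.5
cz_3 = 0.75
w_3 = 2.5
d_3 = 3.5
cx_4 = 6
cy_4 = 5.25
cz_4 = 3
d_4 = 2
h_4 = 3.5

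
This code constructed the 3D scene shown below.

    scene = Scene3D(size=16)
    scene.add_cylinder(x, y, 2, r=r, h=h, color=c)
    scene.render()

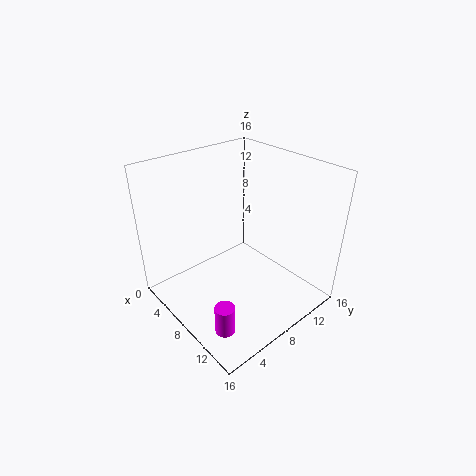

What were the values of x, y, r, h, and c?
x = 13, y = 2, r = 1, h = 3, c = 'magenta'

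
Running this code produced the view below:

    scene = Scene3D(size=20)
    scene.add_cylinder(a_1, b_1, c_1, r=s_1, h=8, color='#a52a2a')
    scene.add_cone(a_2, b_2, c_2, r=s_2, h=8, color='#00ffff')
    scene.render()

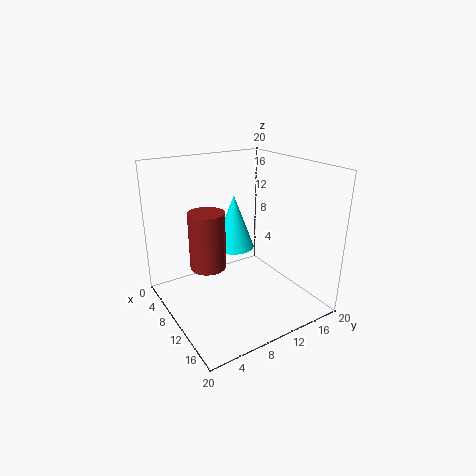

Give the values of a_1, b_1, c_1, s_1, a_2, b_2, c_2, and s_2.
a_1 = 8.5
b_1 = 6
c_1 = 6
s_1 = 2.5
a_2 = 6.5
b_2 = 11.5
c_2 = 7
s_2 = 3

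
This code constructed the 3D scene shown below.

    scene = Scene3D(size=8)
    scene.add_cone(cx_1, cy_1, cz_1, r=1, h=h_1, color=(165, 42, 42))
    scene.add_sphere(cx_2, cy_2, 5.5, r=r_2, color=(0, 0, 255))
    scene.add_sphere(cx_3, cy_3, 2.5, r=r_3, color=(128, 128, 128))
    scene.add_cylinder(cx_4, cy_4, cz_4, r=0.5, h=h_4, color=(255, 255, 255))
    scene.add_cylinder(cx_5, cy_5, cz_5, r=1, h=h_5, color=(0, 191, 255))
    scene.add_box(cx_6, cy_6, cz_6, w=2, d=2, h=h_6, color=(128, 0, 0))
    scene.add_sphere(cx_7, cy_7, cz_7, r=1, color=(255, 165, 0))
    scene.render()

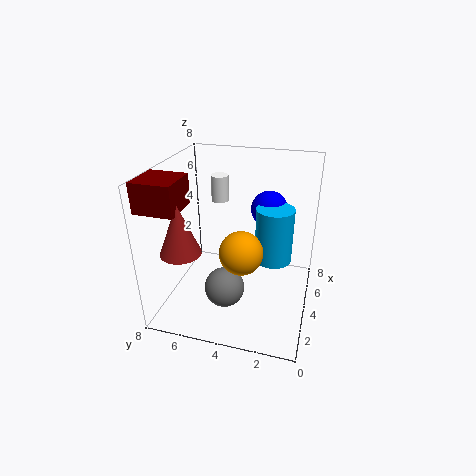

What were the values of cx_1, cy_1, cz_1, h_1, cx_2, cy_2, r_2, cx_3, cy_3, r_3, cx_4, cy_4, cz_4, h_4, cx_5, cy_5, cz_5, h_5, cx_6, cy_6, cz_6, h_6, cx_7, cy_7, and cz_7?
cx_1 = 1
cy_1 = 6
cz_1 = 4.5
h_1 = 2.5
cx_2 = 5
cy_2 = 2.5
r_2 = 1
cx_3 = 1.5
cy_3 = 4
r_3 = 1
cx_4 = 5.5
cy_4 = 5.5
cz_4 = 5.5
h_4 = 1.5
cx_5 = 4
cy_5 = 2
cz_5 = 3
h_5 = 3
cx_6 = 0.5
cy_6 = 6
cz_6 = 6.5
h_6 = 1.5
cx_7 = 1
cy_7 = 3
cz_7 = 5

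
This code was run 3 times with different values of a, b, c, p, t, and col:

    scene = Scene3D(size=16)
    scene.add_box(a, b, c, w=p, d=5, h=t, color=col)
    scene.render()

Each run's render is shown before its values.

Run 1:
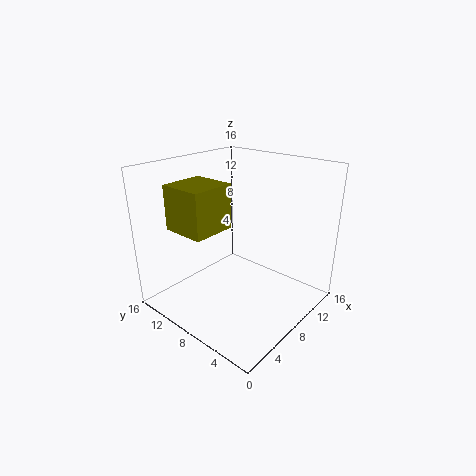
a = 3
b = 9
c = 9
p = 5
t = 5
col = 'olive'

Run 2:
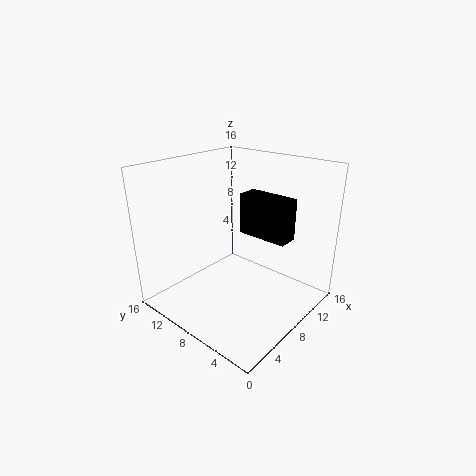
a = 6
b = 1
c = 10
p = 2
t = 4
col = 'black'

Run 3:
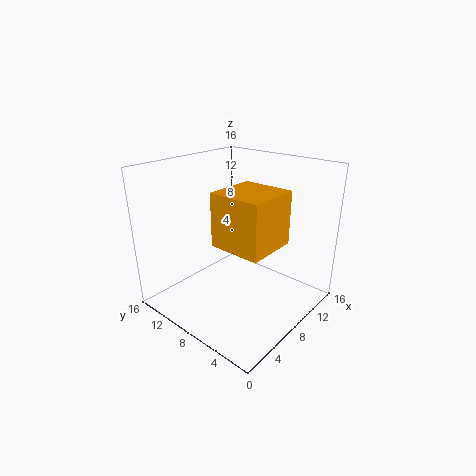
a = 2
b = 1
c = 10
p = 5
t = 5
col = 'orange'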